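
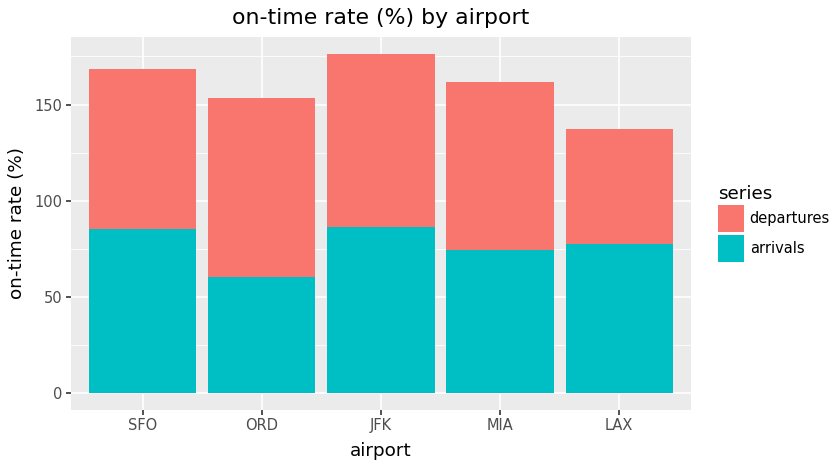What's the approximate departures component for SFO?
departures top ≈ 160, bottom ≈ 80; segment ≈ 80.

≈ 80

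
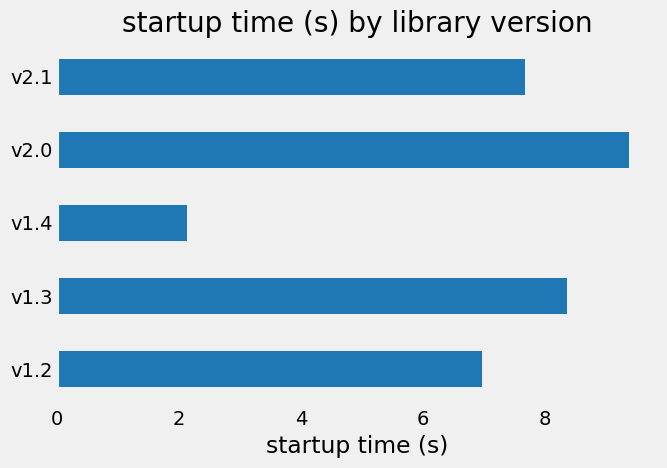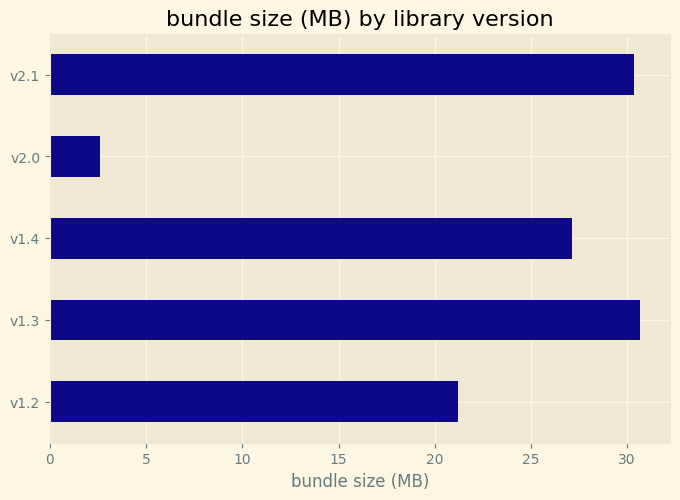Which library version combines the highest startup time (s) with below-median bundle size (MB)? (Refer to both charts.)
Chart 2 median bundle size (MB) ≈ 25; below-median library versions: v1.2, v2.0. Among those, v2.0 has the highest startup time (s) (≈ 9).

v2.0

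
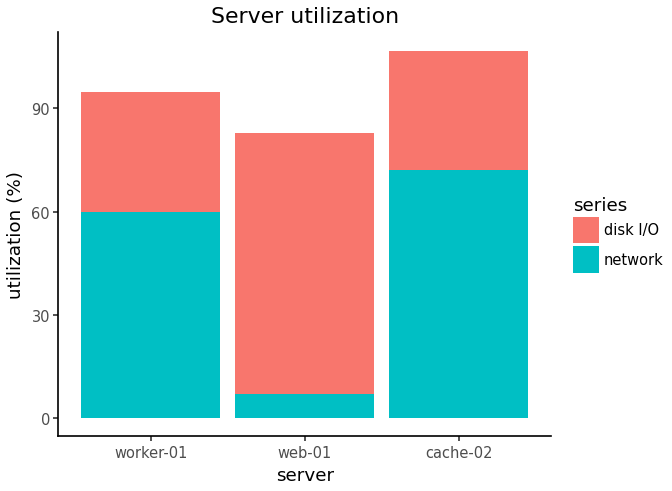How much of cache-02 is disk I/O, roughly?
disk I/O top ≈ 110, bottom ≈ 70; segment ≈ 40.

≈ 40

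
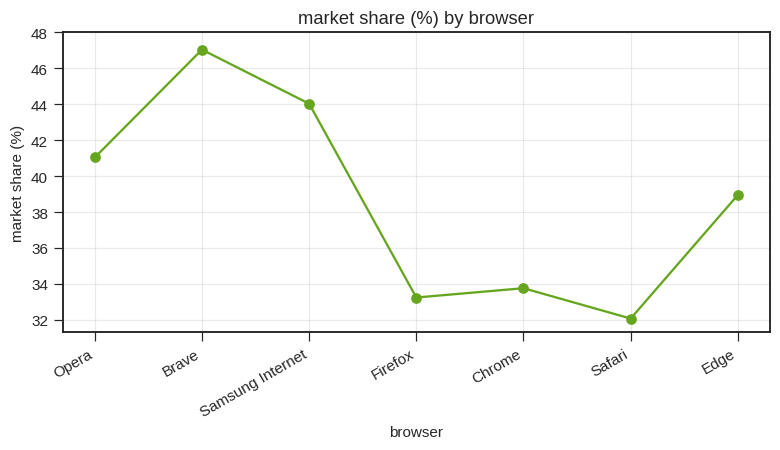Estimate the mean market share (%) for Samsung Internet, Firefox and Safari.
(44 + 34 + 32) / 3 ≈ 37.

≈ 37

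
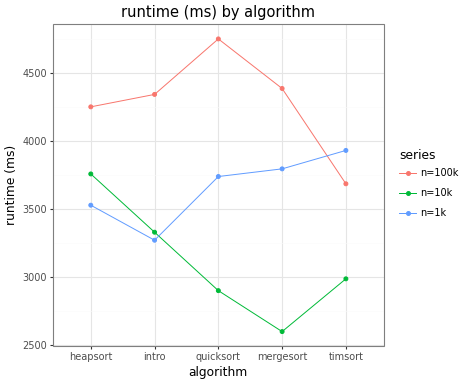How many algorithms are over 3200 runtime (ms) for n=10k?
2

Above 3200: heapsort, intro.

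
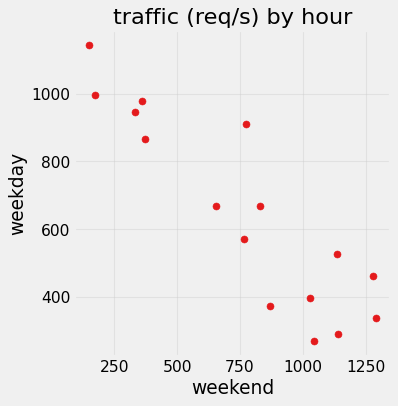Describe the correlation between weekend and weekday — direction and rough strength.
negative, strong

Points are negatively correlated; strong (|r| ≈ 0.9).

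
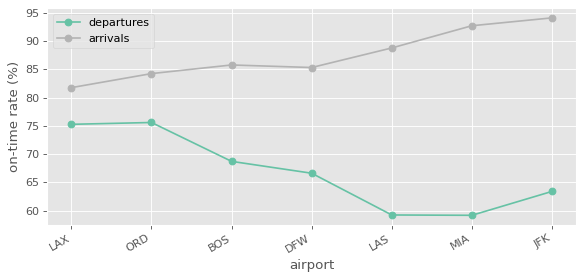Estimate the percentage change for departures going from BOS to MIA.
BOS ≈ 70, MIA ≈ 60; (60 − 70) / 70 ≈ -14.3%.

≈ -14.3%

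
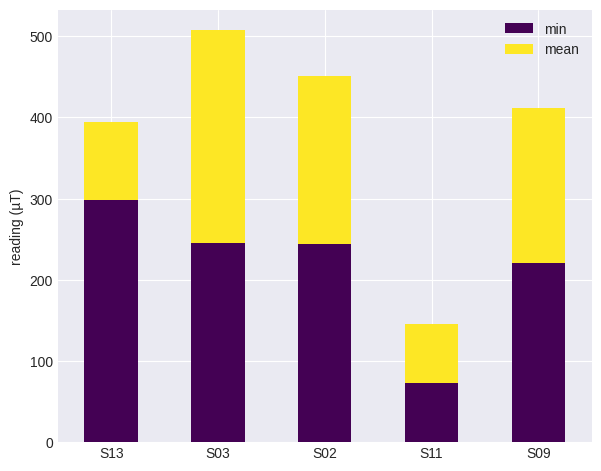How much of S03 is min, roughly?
min top ≈ 250, bottom ≈ 0; segment ≈ 250.

≈ 250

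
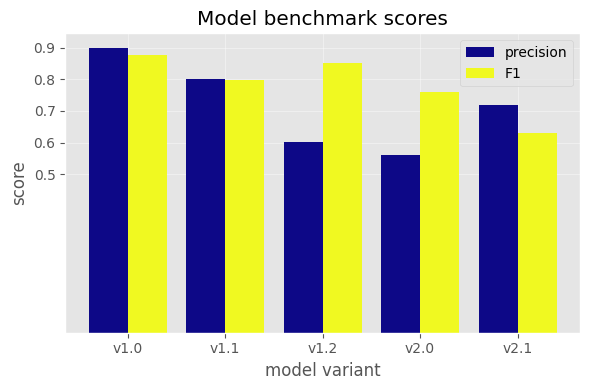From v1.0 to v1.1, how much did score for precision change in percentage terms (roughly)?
≈ -11.1%

v1.0 ≈ 0.9, v1.1 ≈ 0.8; (0.8 − 0.9) / 0.9 ≈ -11.1%.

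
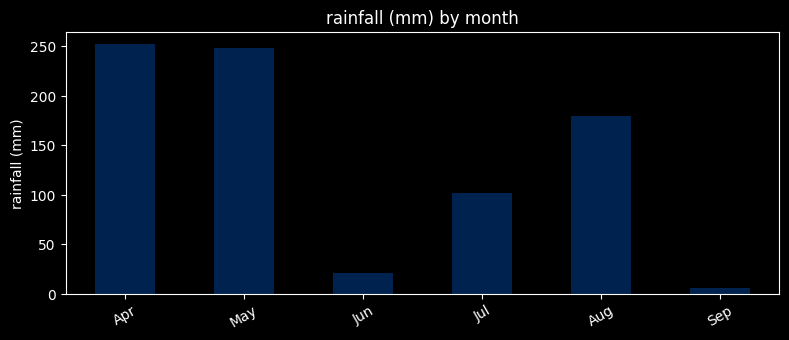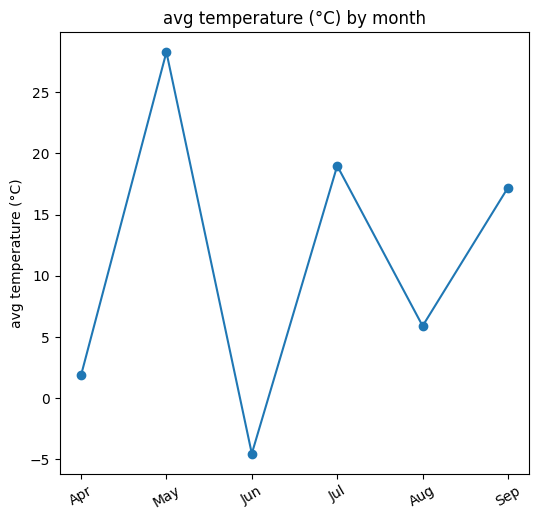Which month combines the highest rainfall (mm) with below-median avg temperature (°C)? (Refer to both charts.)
Chart 2 median avg temperature (°C) ≈ 10; below-median months: Apr, Jun, Aug. Among those, Apr has the highest rainfall (mm) (≈ 250).

Apr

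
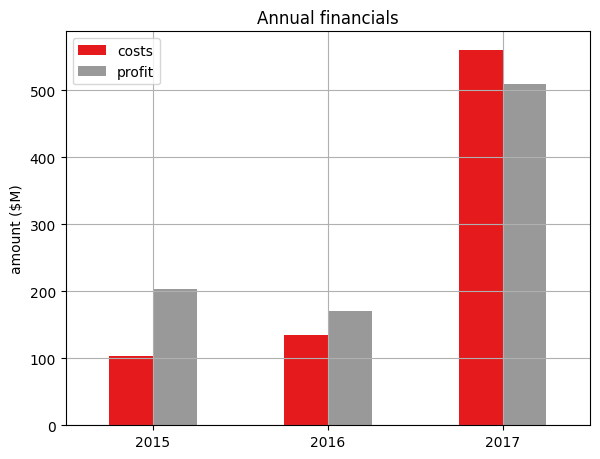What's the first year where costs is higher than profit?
2017

2016: costs ≈ 150 vs profit ≈ 150 (not yet); 2017: costs ≈ 550 vs profit ≈ 500 (first crossover).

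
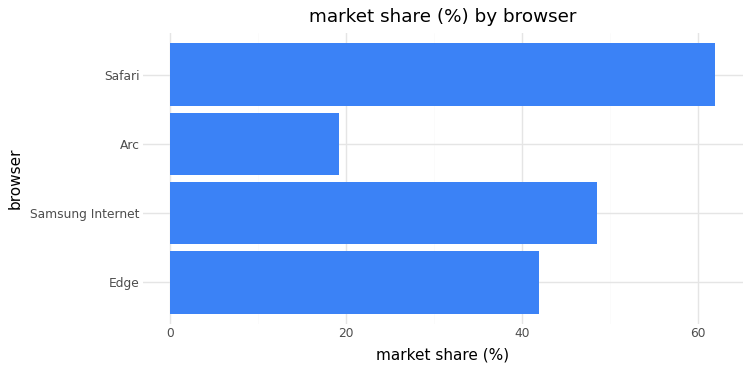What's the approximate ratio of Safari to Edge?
≈ 1.5×

Safari ≈ 60, Edge ≈ 40; 60/40 ≈ 1.5.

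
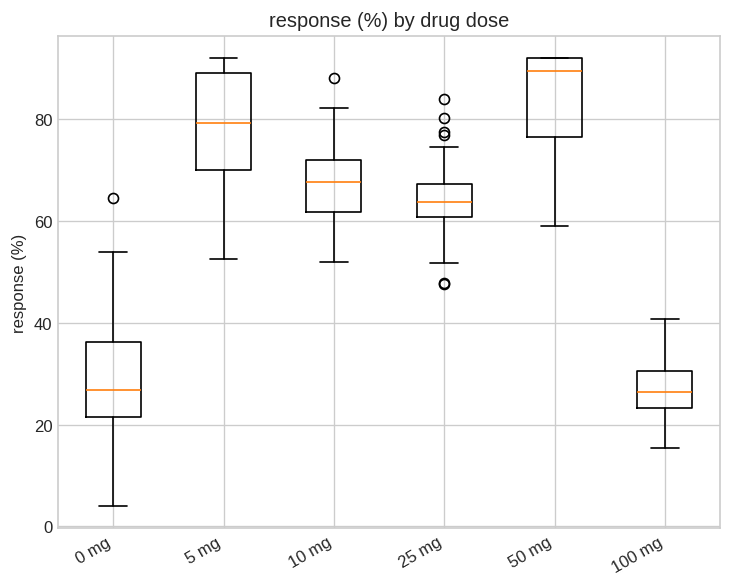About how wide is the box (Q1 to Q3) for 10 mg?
Q3 ≈ 70, Q1 ≈ 60; IQR ≈ 10.

≈ 10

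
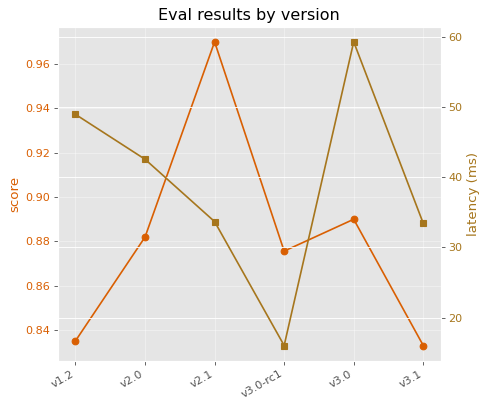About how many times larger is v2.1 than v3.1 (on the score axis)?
≈ 1.14×

v2.1 ≈ 0.96, v3.1 ≈ 0.84; 0.96/0.84 ≈ 1.14.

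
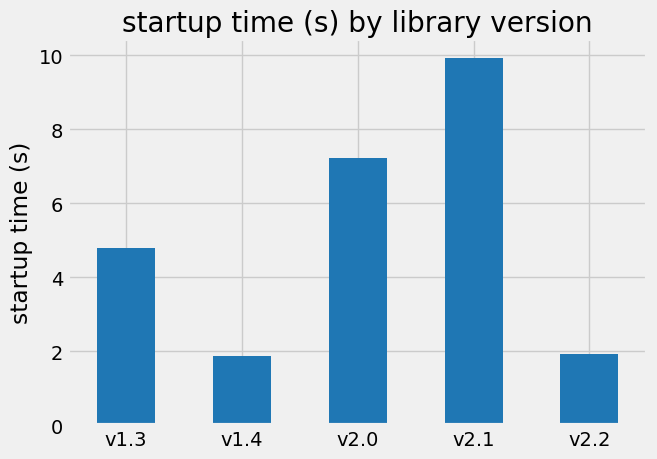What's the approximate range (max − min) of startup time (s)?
≈ 8

Max v2.1 ≈ 10, min v1.4 ≈ 2; range ≈ 8.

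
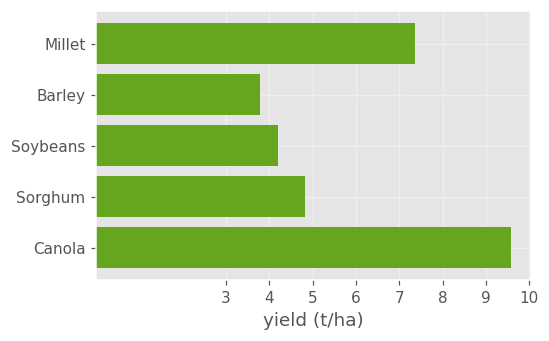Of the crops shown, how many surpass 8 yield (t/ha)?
Above 8: Canola.

1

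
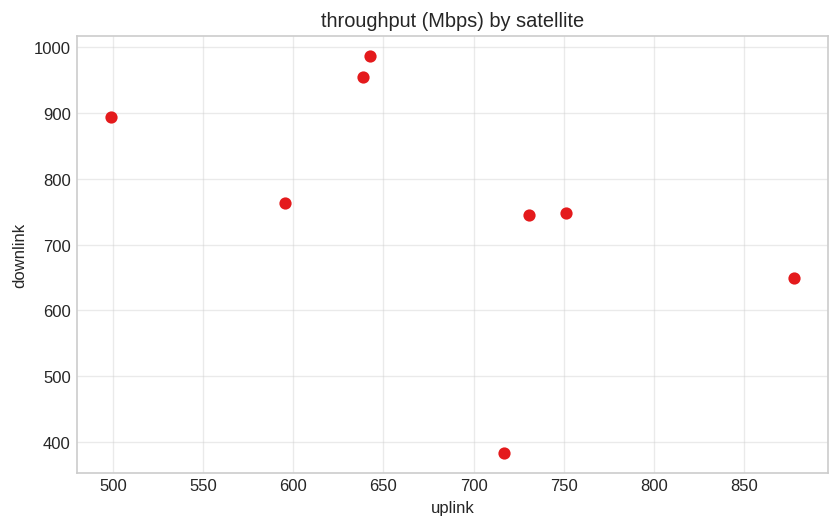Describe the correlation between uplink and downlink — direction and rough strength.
Points are negatively correlated; moderate (|r| ≈ 0.5).

negative, moderate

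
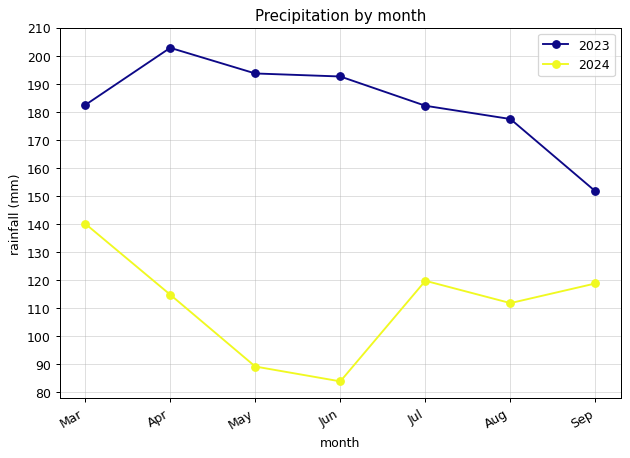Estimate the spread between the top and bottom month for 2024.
Max Mar ≈ 140, min Jun ≈ 80; range ≈ 60.

≈ 60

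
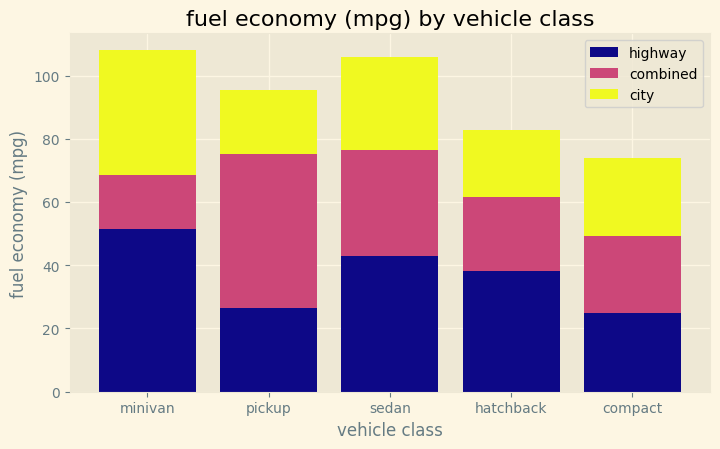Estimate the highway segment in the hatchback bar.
≈ 40

highway top ≈ 40, bottom ≈ 0; segment ≈ 40.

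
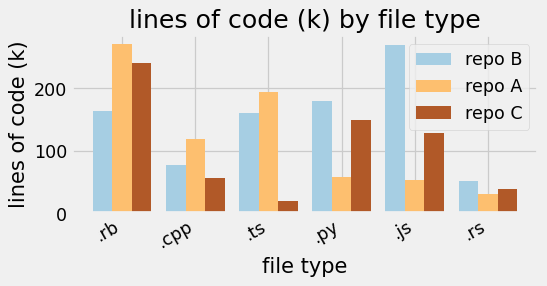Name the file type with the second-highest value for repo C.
Top 3 for repo C: .rb ≈ 250, .py ≈ 150, .js ≈ 125.

.py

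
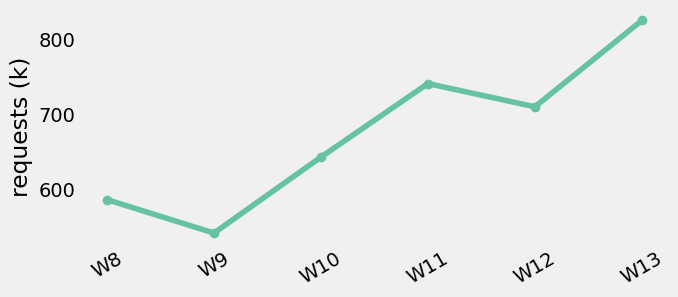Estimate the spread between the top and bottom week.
Max W13 ≈ 825, min W9 ≈ 550; range ≈ 275.

≈ 275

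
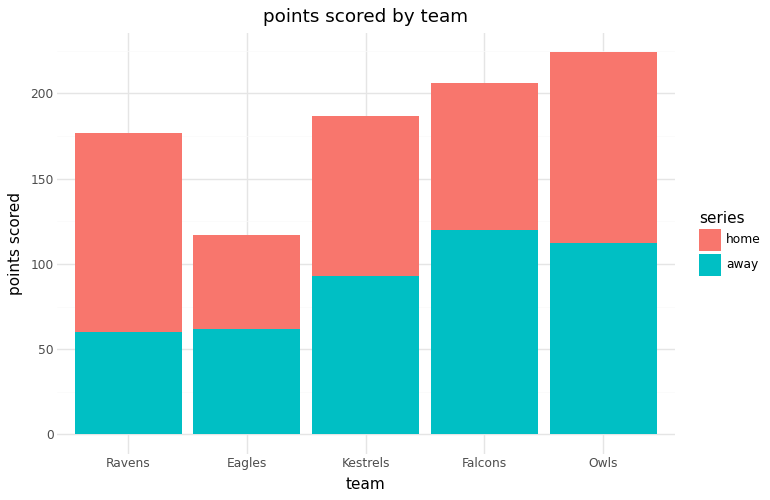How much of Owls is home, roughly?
≈ 100

home top ≈ 220, bottom ≈ 120; segment ≈ 100.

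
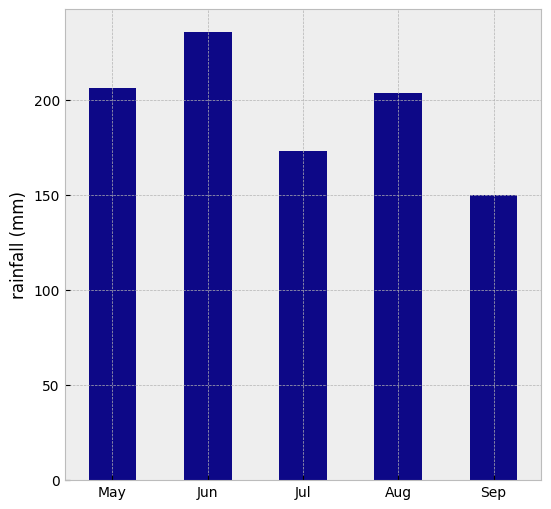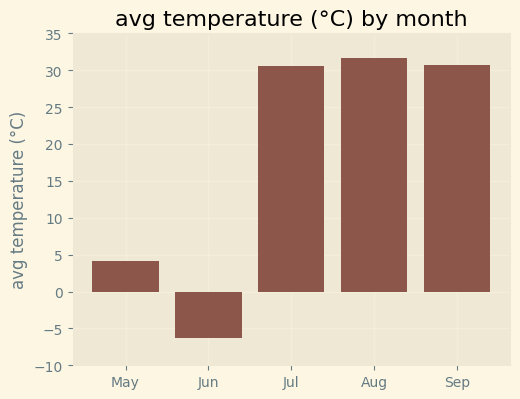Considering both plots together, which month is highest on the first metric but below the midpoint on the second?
Jun

Chart 2 median avg temperature (°C) ≈ 30; below-median months: May, Jun. Among those, Jun has the highest rainfall (mm) (≈ 225).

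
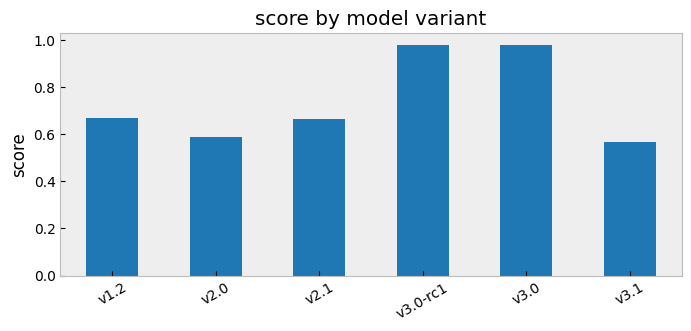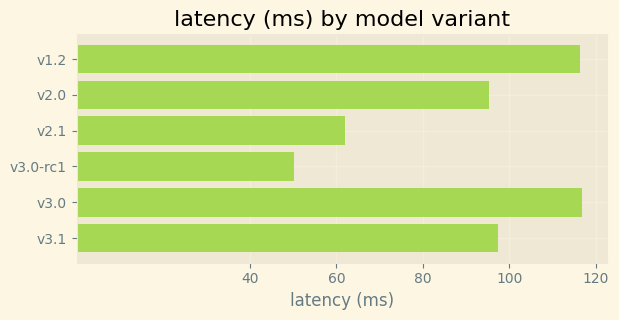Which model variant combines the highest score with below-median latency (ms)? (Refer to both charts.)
Chart 2 median latency (ms) ≈ 100; below-median model variants: v2.0, v2.1, v3.0-rc1. Among those, v3.0-rc1 has the highest score (≈ 1).

v3.0-rc1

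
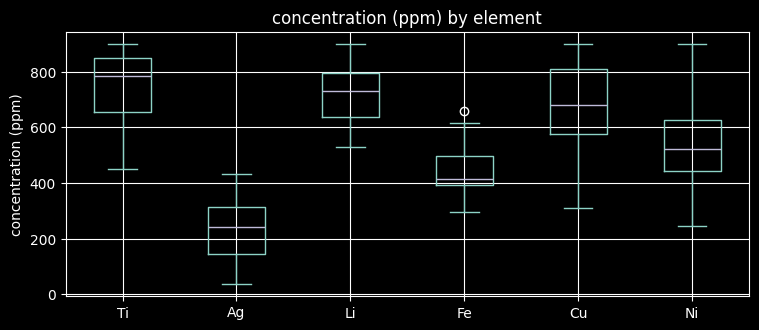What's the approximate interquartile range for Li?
Q3 ≈ 800, Q1 ≈ 650; IQR ≈ 150.

≈ 150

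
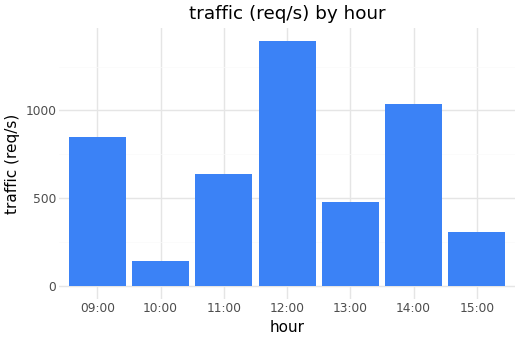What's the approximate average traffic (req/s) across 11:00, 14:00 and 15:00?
≈ 667

(600 + 1000 + 400) / 3 ≈ 667.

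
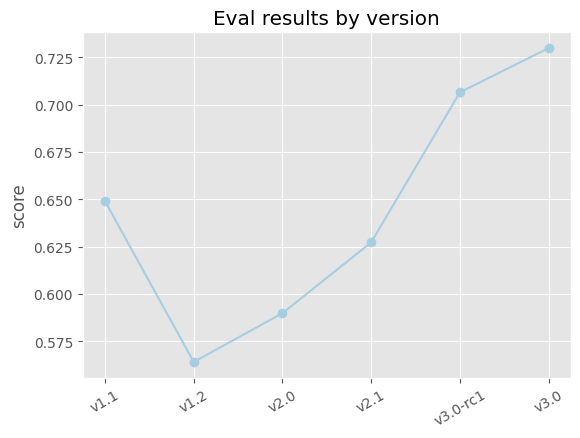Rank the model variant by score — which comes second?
v3.0-rc1

Top 3: v3.0 ≈ 0.72, v3.0-rc1 ≈ 0.70, v1.1 ≈ 0.64.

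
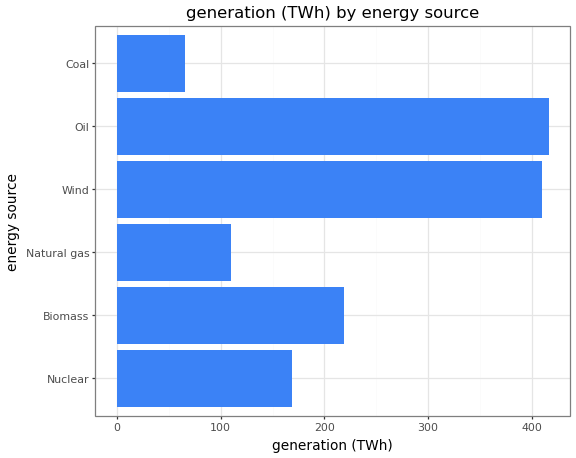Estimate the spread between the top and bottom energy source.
≈ 350

Max Oil ≈ 400, min Coal ≈ 50; range ≈ 350.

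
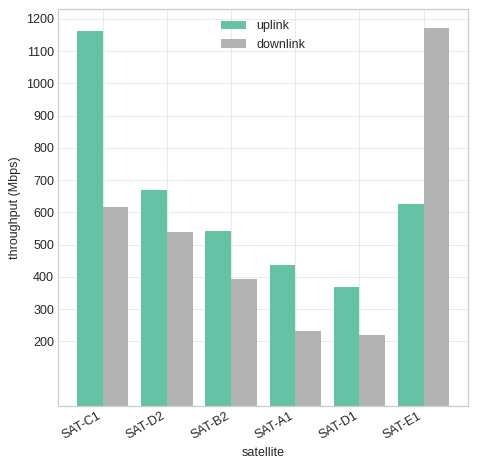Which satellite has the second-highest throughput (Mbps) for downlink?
SAT-C1

Top 3 for downlink: SAT-E1 ≈ 1200, SAT-C1 ≈ 600, SAT-D2 ≈ 500.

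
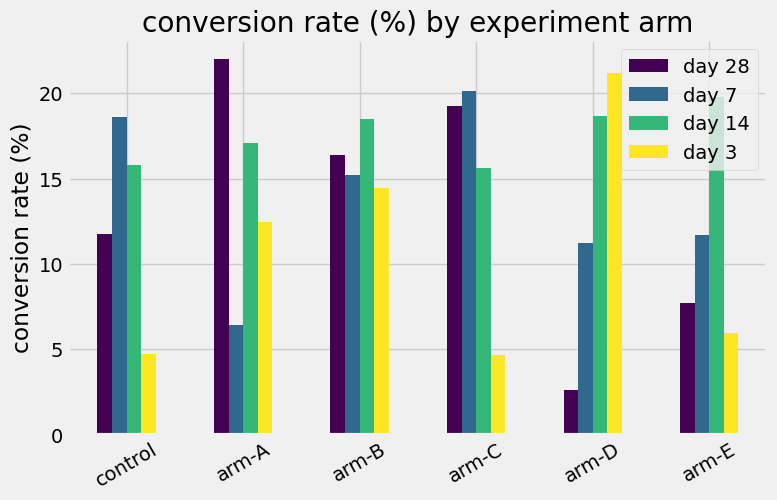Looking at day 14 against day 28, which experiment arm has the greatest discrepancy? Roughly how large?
arm-D, ≈ 16 %

arm-D: day 14 ≈ 18, day 28 ≈ 2 → gap ≈ 16. Next-largest (arm-E) is only ≈ 12.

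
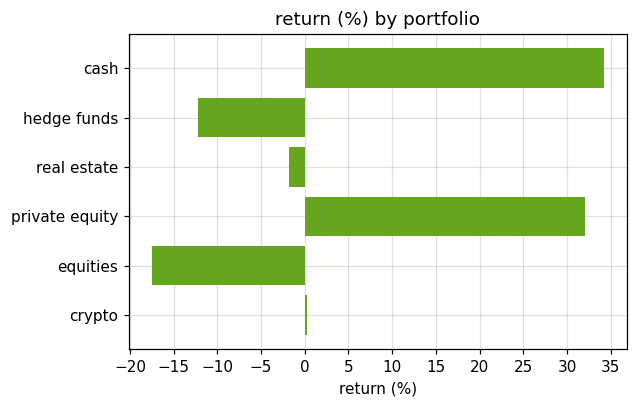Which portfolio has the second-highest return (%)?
private equity

Top 3: cash ≈ 35, private equity ≈ 30, crypto ≈ 0.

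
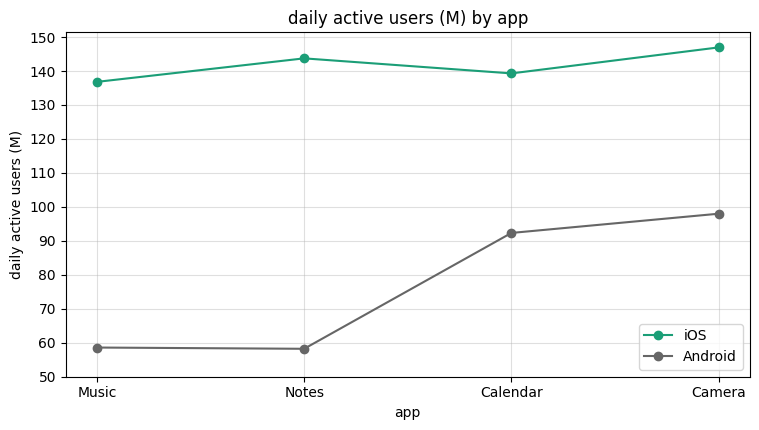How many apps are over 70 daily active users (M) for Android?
2

Above 70: Calendar, Camera.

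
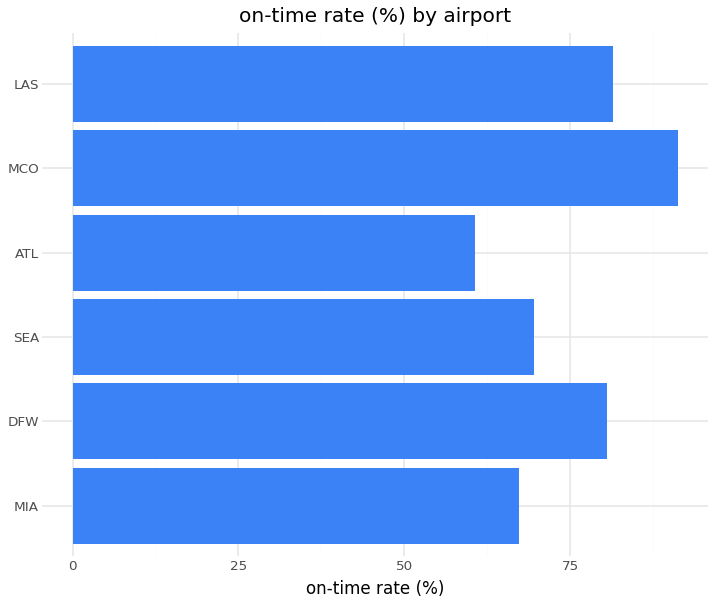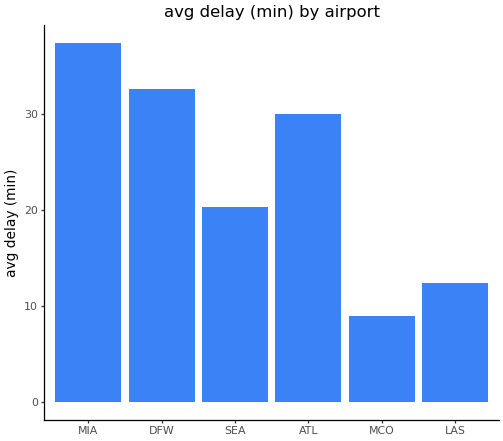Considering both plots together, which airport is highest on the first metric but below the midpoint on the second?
MCO

Chart 2 median avg delay (min) ≈ 25; below-median airports: SEA, MCO, LAS. Among those, MCO has the highest on-time rate (%) (≈ 90).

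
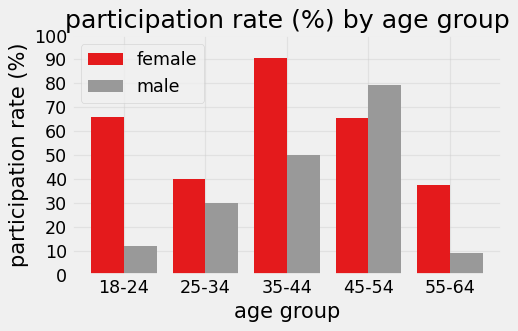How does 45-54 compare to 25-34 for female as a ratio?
≈ 1.75×

45-54 ≈ 70, 25-34 ≈ 40; 70/40 ≈ 1.75.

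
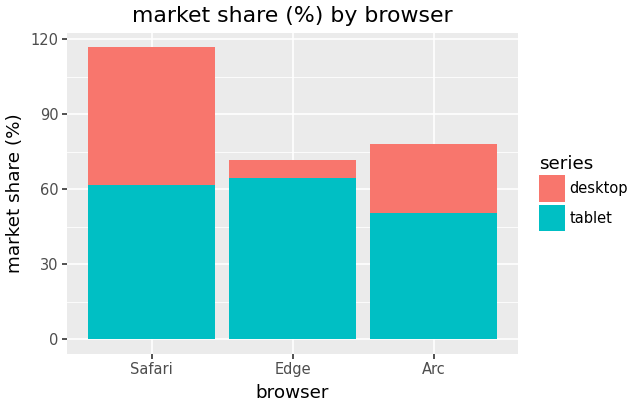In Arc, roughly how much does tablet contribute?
≈ 50

tablet top ≈ 50, bottom ≈ 0; segment ≈ 50.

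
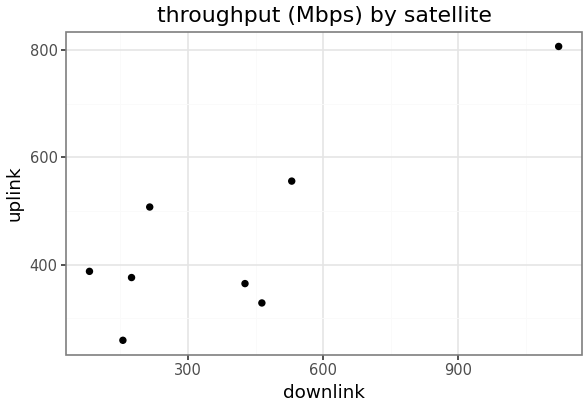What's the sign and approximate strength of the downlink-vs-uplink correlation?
positive, strong

Points are positively correlated; strong (|r| ≈ 0.8).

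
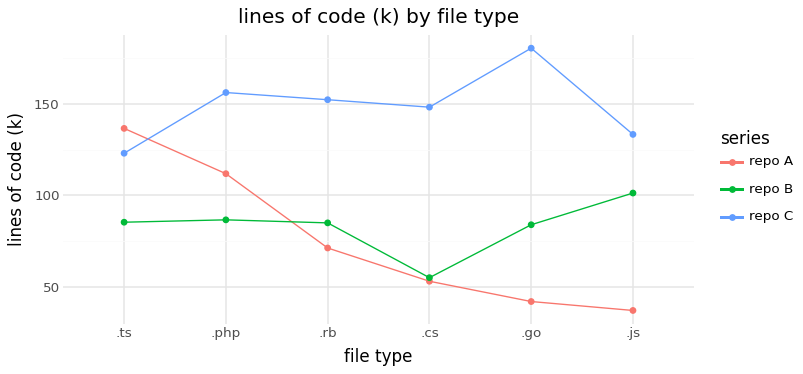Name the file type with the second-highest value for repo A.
.php

Top 3 for repo A: .ts ≈ 140, .php ≈ 120, .rb ≈ 80.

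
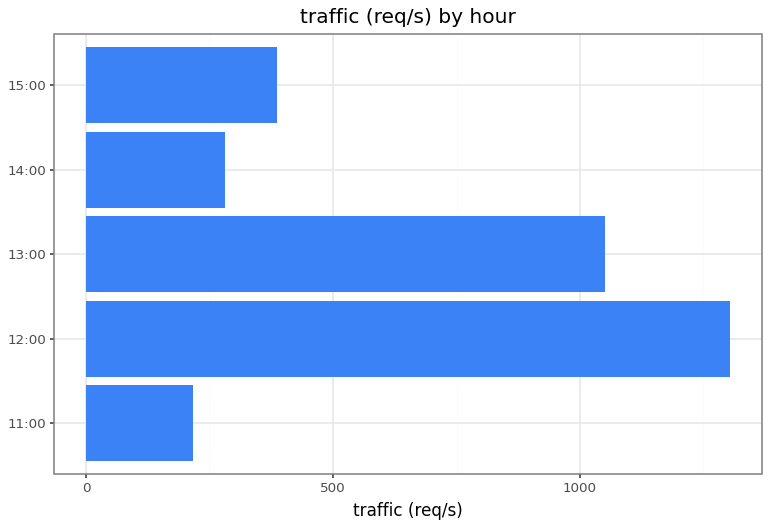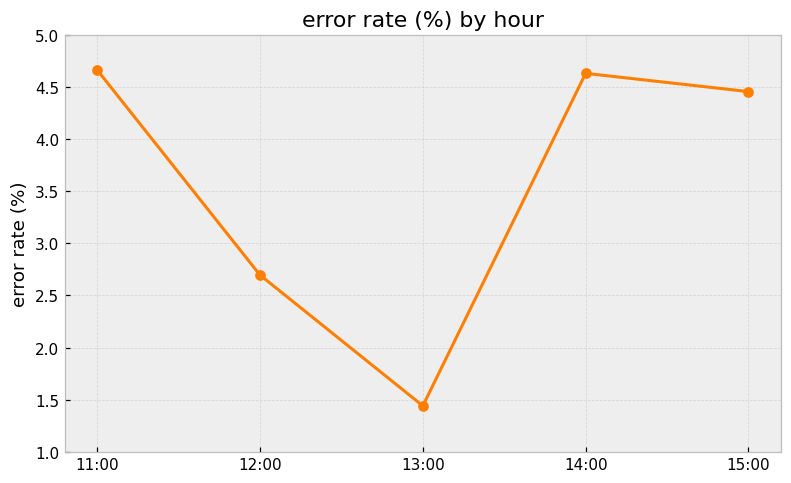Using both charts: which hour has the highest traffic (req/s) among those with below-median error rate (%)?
12:00

Chart 2 median error rate (%) ≈ 4.5; below-median hours: 12:00, 13:00. Among those, 12:00 has the highest traffic (req/s) (≈ 1400).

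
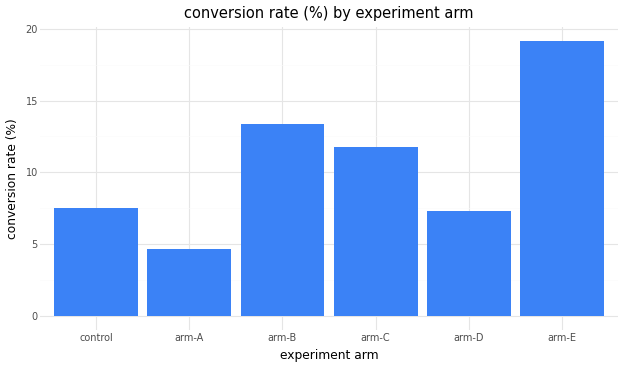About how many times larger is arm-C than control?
≈ 1.5×

arm-C ≈ 12, control ≈ 8; 12/8 ≈ 1.5.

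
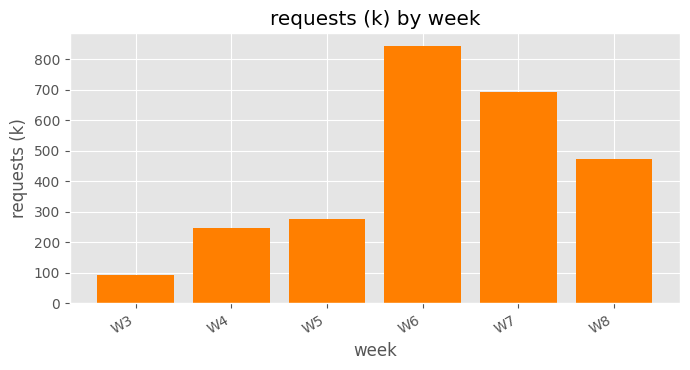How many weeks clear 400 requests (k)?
3

Above 400: W6, W7, W8.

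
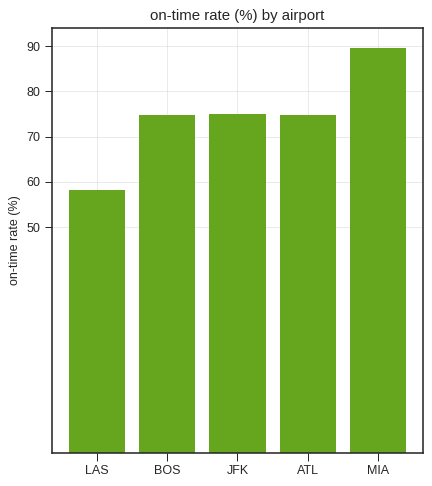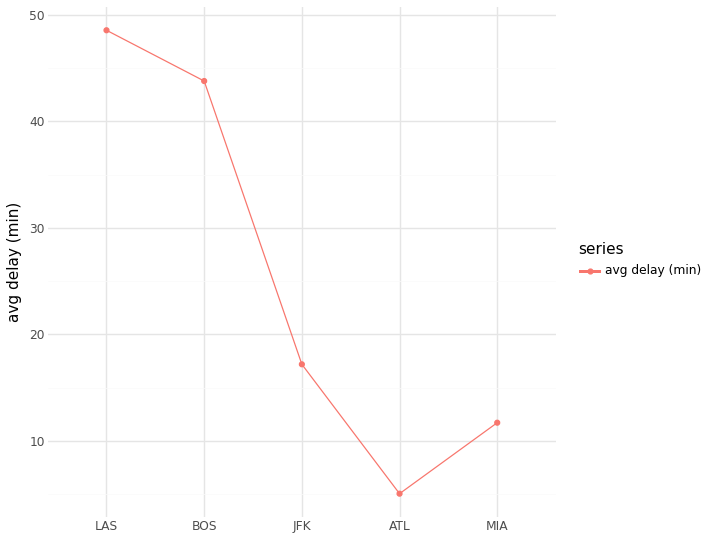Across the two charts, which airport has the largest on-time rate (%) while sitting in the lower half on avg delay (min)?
MIA

Chart 2 median avg delay (min) ≈ 15; below-median airports: ATL, MIA. Among those, MIA has the highest on-time rate (%) (≈ 90).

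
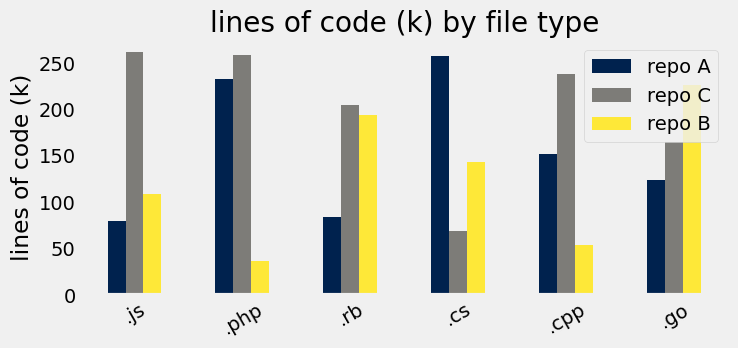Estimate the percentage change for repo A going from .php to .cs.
.php ≈ 225, .cs ≈ 250; (250 − 225) / 225 ≈ +11.1%.

≈ +11.1%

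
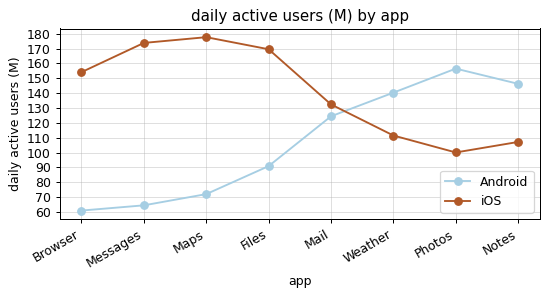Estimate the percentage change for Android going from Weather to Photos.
≈ +14.3%

Weather ≈ 140, Photos ≈ 160; (160 − 140) / 140 ≈ +14.3%.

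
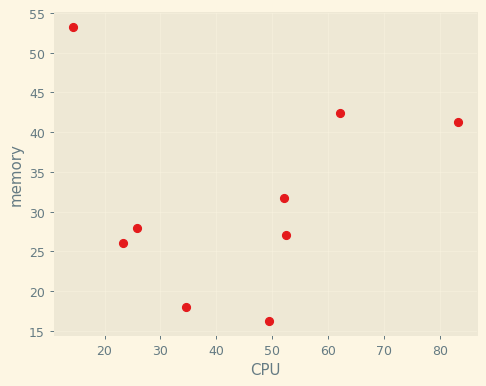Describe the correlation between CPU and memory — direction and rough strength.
Points are roughly uncorrelated; weak (|r| ≈ 0.1).

no clear correlation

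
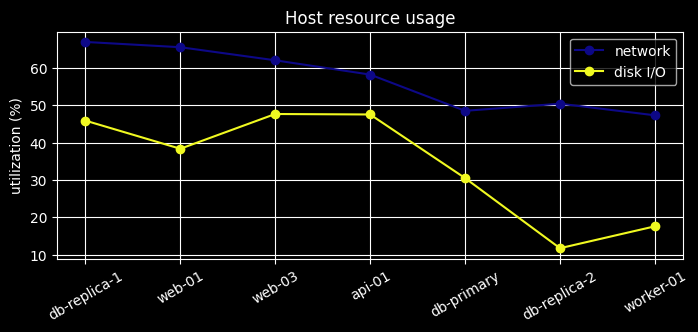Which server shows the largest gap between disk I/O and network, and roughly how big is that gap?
db-replica-2, ≈ 40 %

db-replica-2: disk I/O ≈ 10, network ≈ 50 → gap ≈ 40. Next-largest (worker-01) is only ≈ 25.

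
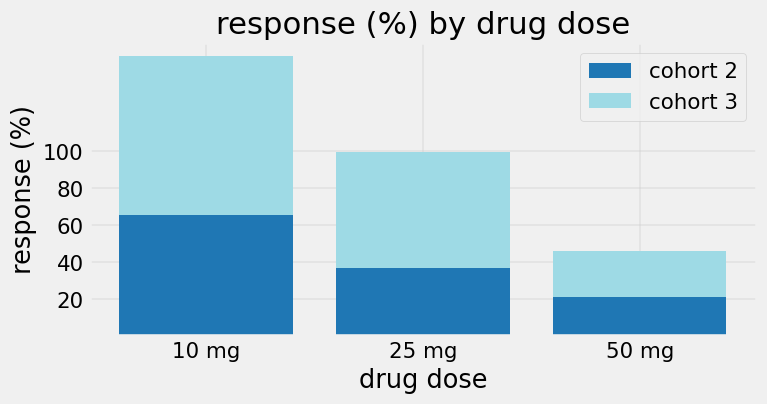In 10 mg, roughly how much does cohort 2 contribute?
cohort 2 top ≈ 60, bottom ≈ 0; segment ≈ 60.

≈ 60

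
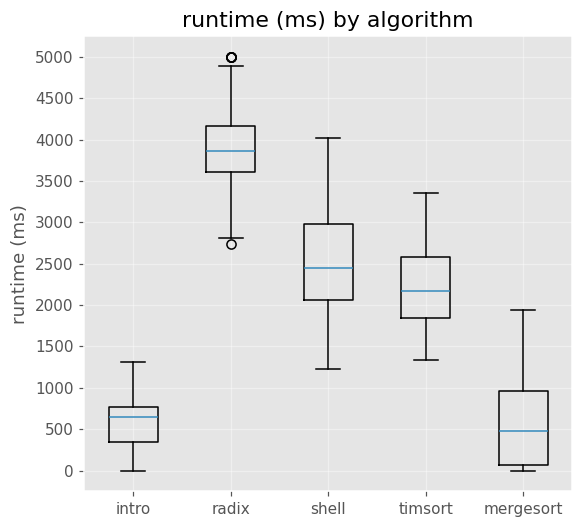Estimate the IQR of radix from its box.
Q3 ≈ 4000, Q1 ≈ 3500; IQR ≈ 500.

≈ 500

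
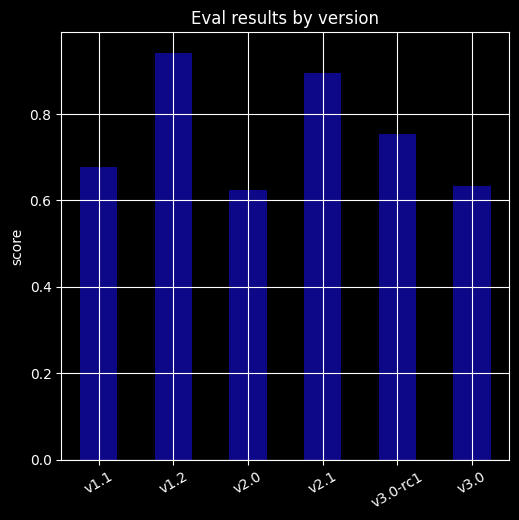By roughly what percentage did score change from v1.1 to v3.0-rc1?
≈ +14.3%

v1.1 ≈ 0.7, v3.0-rc1 ≈ 0.8; (0.8 − 0.7) / 0.7 ≈ +14.3%.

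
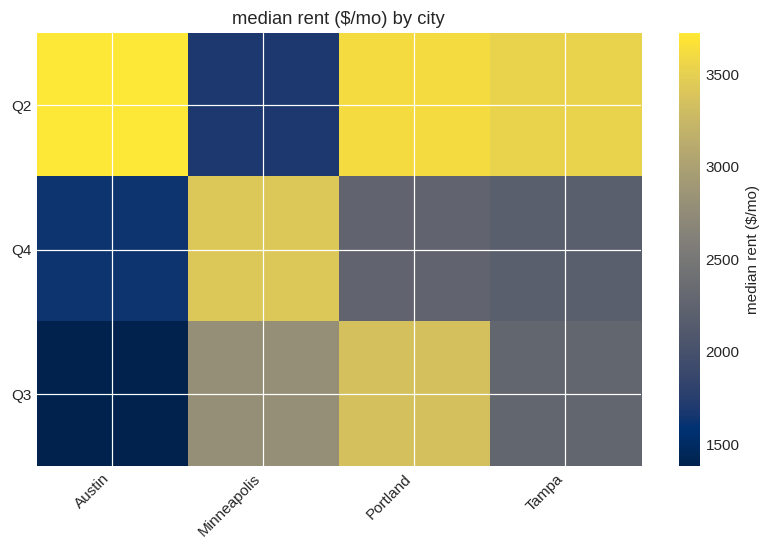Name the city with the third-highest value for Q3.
Tampa

Top 4 for Q3: Portland ≈ 3400, Minneapolis ≈ 2800, Tampa ≈ 2200, Austin ≈ 1400.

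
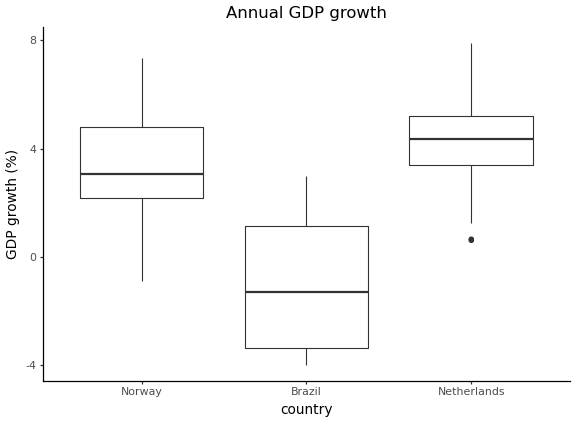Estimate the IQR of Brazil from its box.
Q3 ≈ 1.0, Q1 ≈ -3.5; IQR ≈ 4.5.

≈ 4.5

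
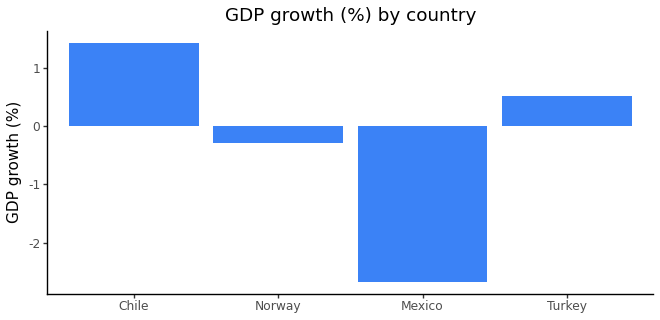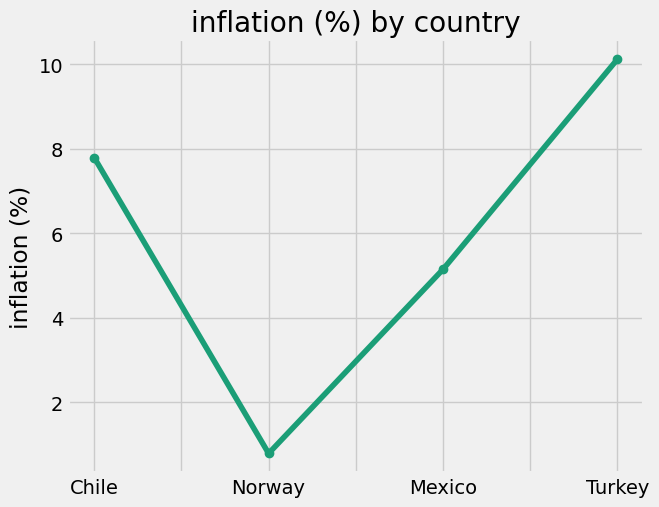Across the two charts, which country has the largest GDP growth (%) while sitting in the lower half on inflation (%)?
Chart 2 median inflation (%) ≈ 6; below-median countries: Norway, Mexico. Among those, Norway has the highest GDP growth (%) (≈ -0.2).

Norway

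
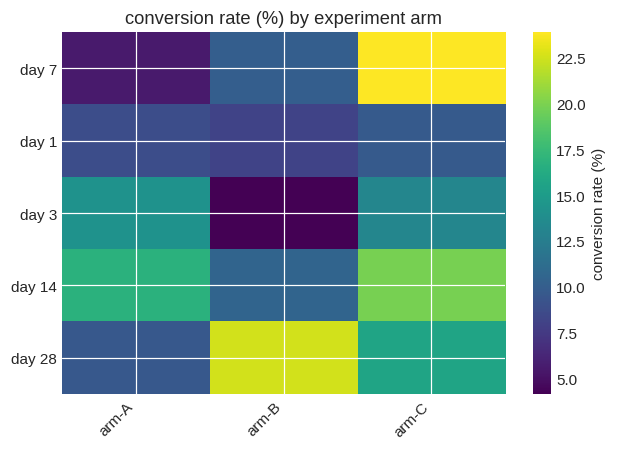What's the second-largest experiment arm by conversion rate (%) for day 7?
arm-B

Top 3 for day 7: arm-C ≈ 24, arm-B ≈ 10, arm-A ≈ 6.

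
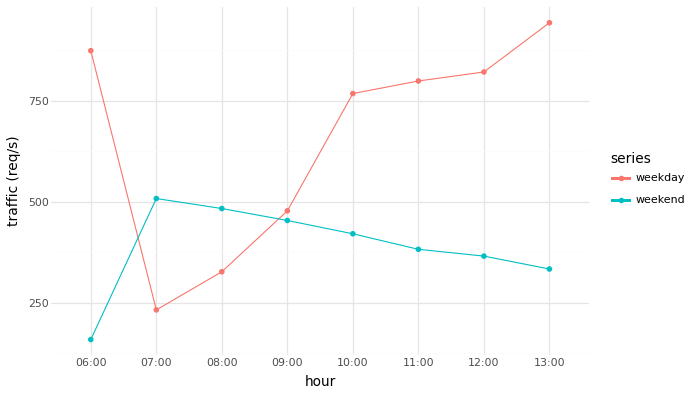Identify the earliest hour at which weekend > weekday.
07:00

06:00: weekend ≈ 200 vs weekday ≈ 900 (not yet); 07:00: weekend ≈ 500 vs weekday ≈ 200 (first crossover).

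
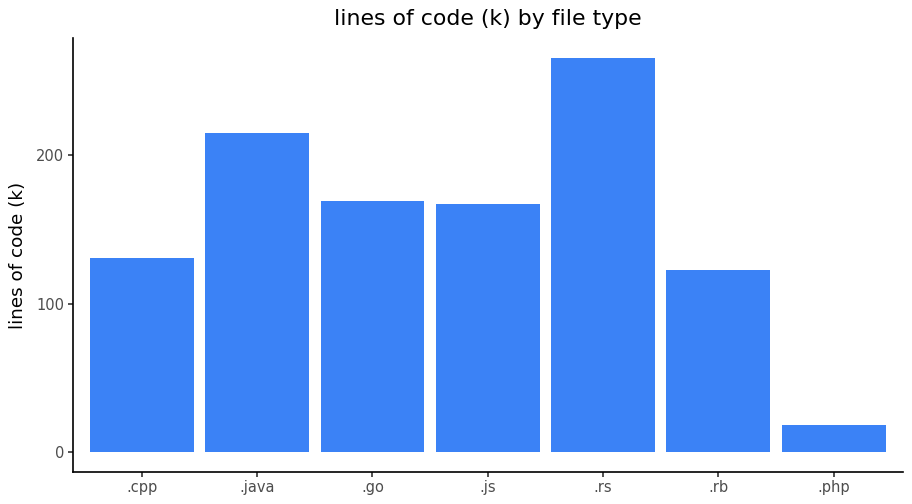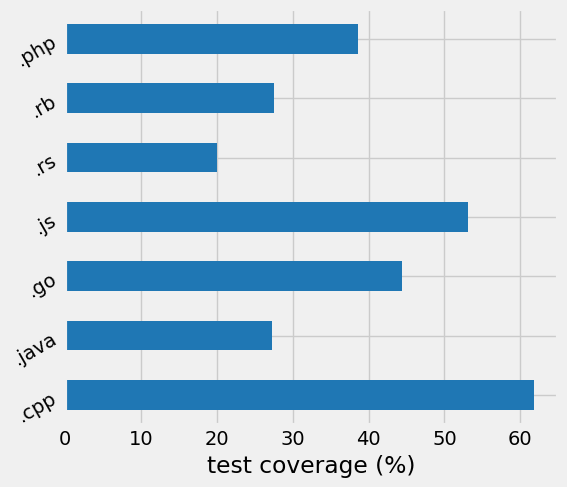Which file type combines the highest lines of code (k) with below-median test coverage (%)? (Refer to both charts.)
.rs

Chart 2 median test coverage (%) ≈ 40; below-median file types: .java, .rs, .rb. Among those, .rs has the highest lines of code (k) (≈ 275).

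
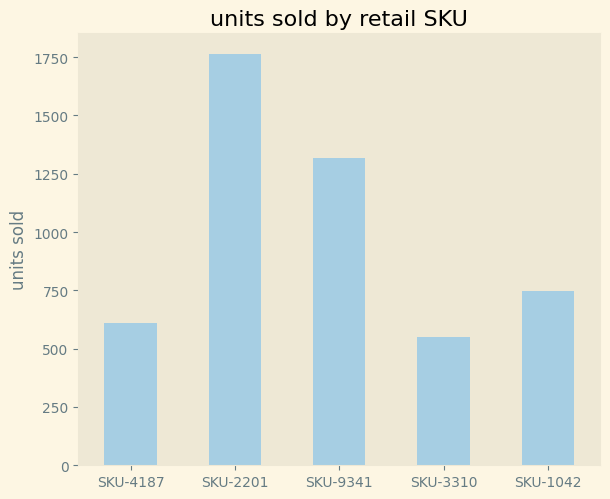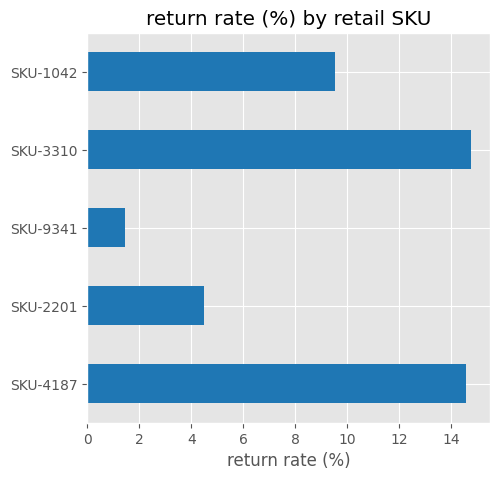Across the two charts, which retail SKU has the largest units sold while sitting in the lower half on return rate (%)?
SKU-2201

Chart 2 median return rate (%) ≈ 10; below-median retail SKUs: SKU-2201, SKU-9341. Among those, SKU-2201 has the highest units sold (≈ 1800).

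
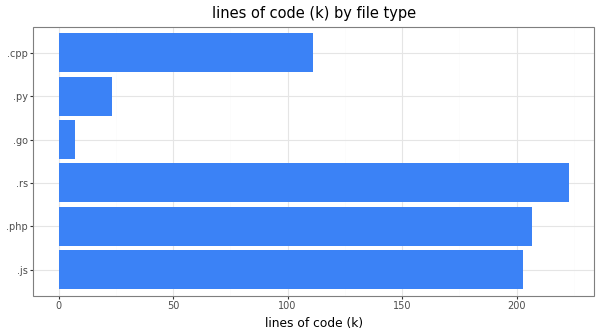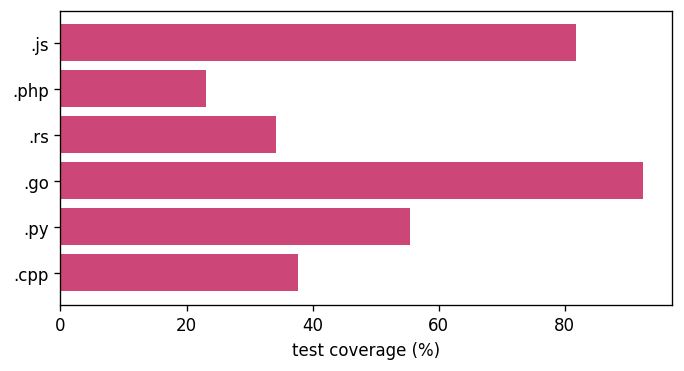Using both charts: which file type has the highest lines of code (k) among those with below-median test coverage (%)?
Chart 2 median test coverage (%) ≈ 50; below-median file types: .php, .rs, .cpp. Among those, .rs has the highest lines of code (k) (≈ 225).

.rs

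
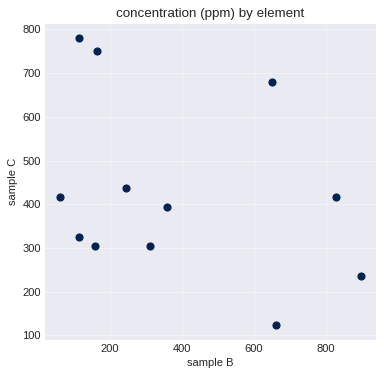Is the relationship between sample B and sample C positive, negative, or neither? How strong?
Points are negatively correlated; weak (|r| ≈ 0.3).

negative, weak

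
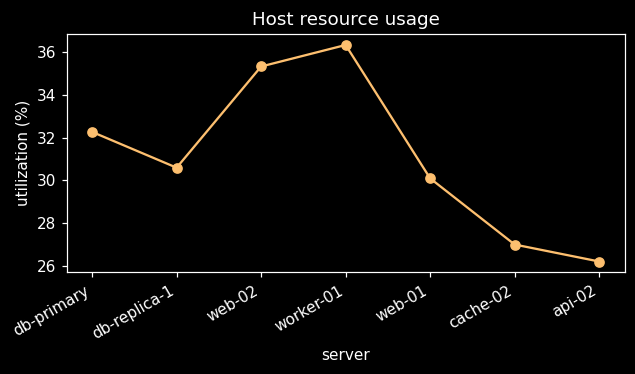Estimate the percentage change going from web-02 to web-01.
≈ -14.3%

web-02 ≈ 35, web-01 ≈ 30; (30 − 35) / 35 ≈ -14.3%.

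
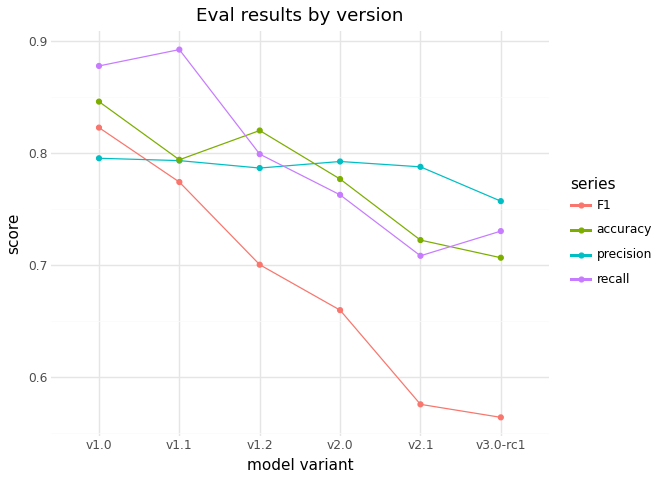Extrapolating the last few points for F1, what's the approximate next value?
≈ 0.5

Last three: 0.65, 0.60, 0.55 → slope ≈ -0.05/step → next ≈ 0.5.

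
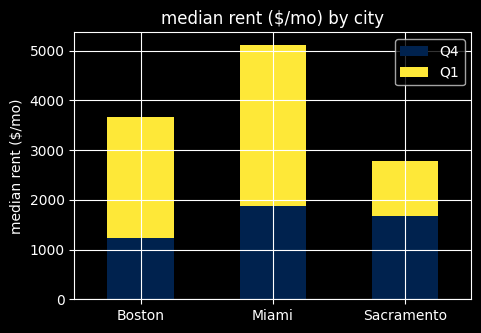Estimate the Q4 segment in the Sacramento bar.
Q4 top ≈ 1500, bottom ≈ 0; segment ≈ 1500.

≈ 1500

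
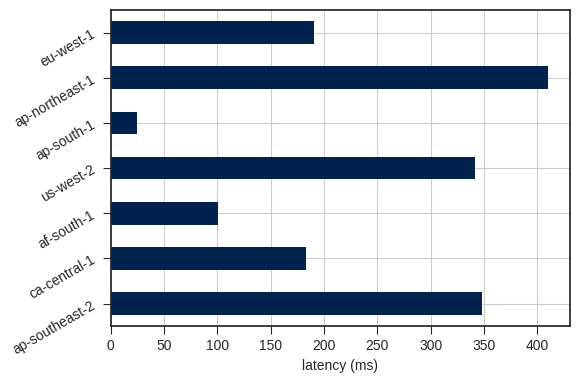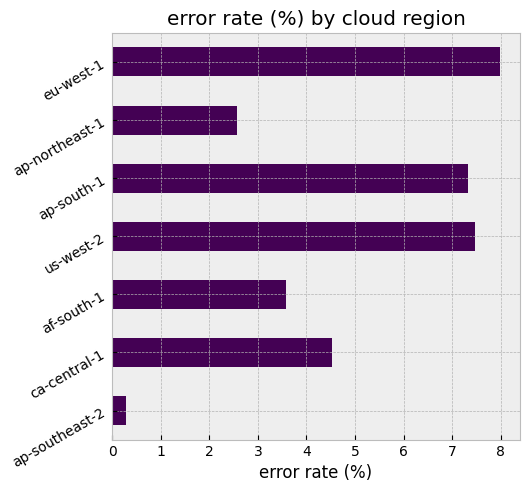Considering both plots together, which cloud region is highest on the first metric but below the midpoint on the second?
ap-northeast-1

Chart 2 median error rate (%) ≈ 5; below-median cloud regions: ap-southeast-2, af-south-1, ap-northeast-1. Among those, ap-northeast-1 has the highest latency (ms) (≈ 400).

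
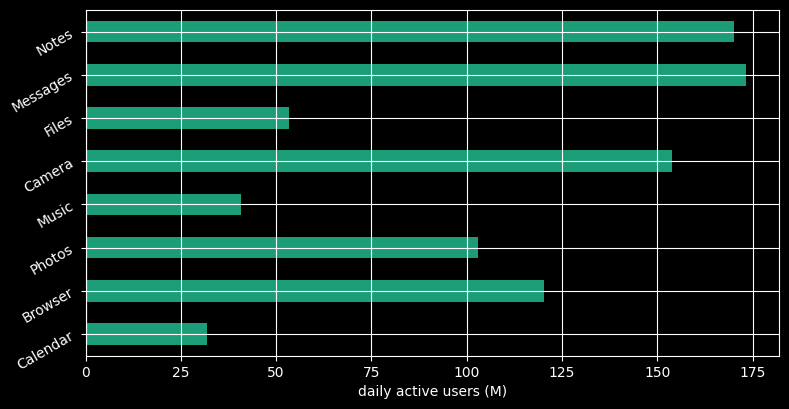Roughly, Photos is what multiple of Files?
≈ 1.67×

Photos ≈ 100, Files ≈ 60; 100/60 ≈ 1.67.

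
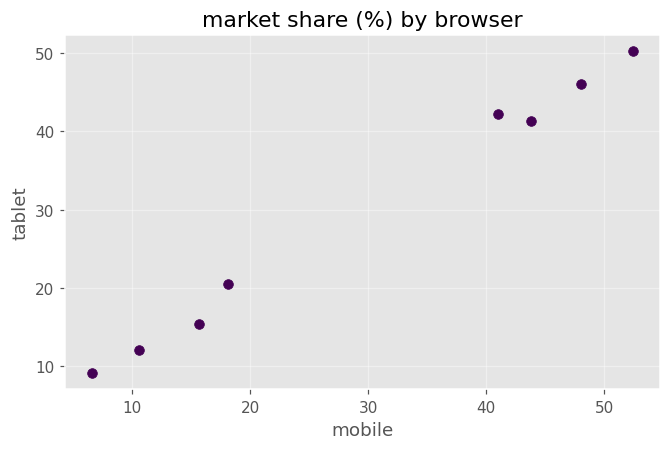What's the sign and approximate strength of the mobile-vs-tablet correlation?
Points are positively correlated; strong (|r| ≈ 1.0).

positive, strong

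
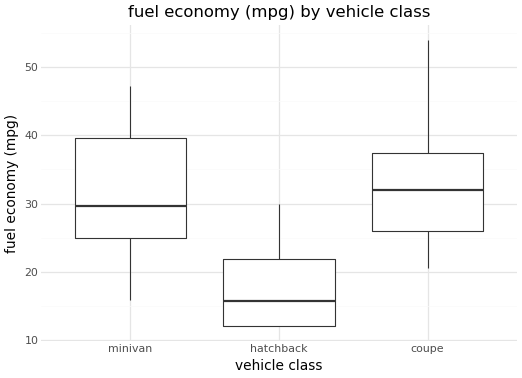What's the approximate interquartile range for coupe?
≈ 12

Q3 ≈ 38, Q1 ≈ 26; IQR ≈ 12.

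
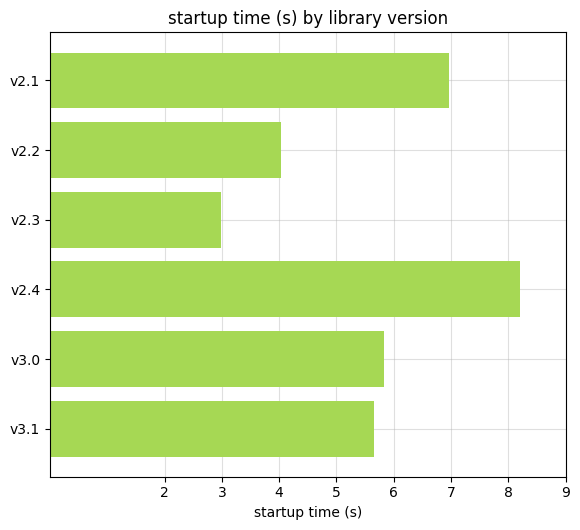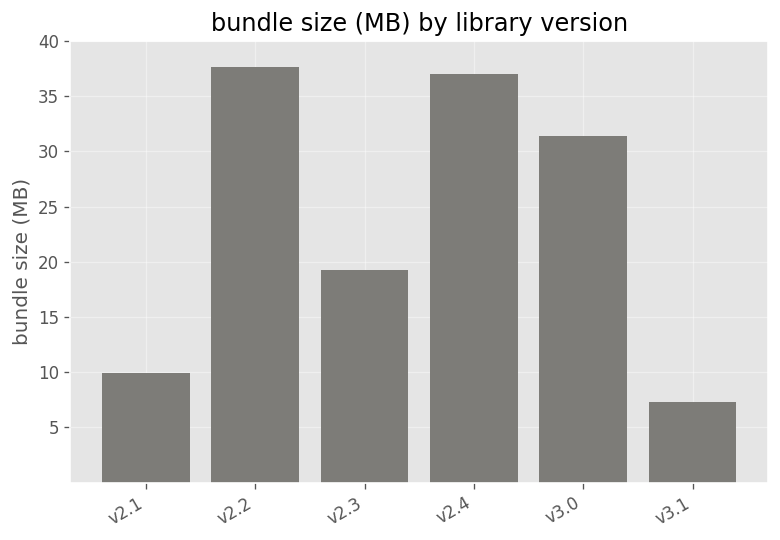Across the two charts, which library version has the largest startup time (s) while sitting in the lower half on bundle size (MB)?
Chart 2 median bundle size (MB) ≈ 25; below-median library versions: v2.1, v2.3, v3.1. Among those, v2.1 has the highest startup time (s) (≈ 7).

v2.1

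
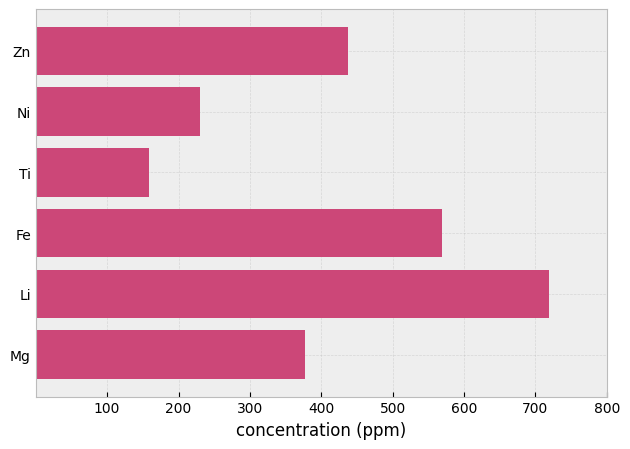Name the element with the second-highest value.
Fe

Top 3: Li ≈ 700, Fe ≈ 600, Zn ≈ 400.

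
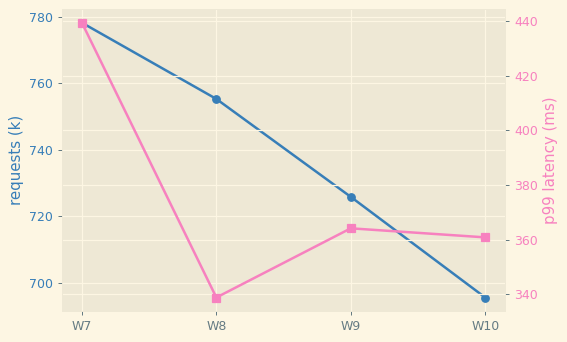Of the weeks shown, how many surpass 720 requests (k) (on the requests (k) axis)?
Above 720: W7, W8, W9.

3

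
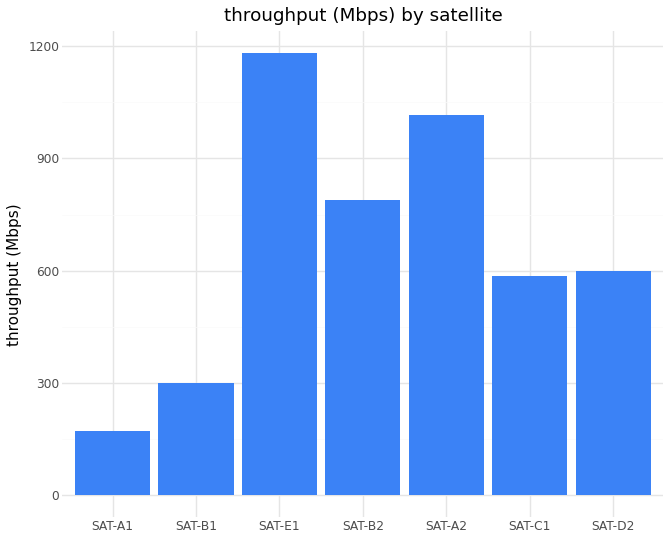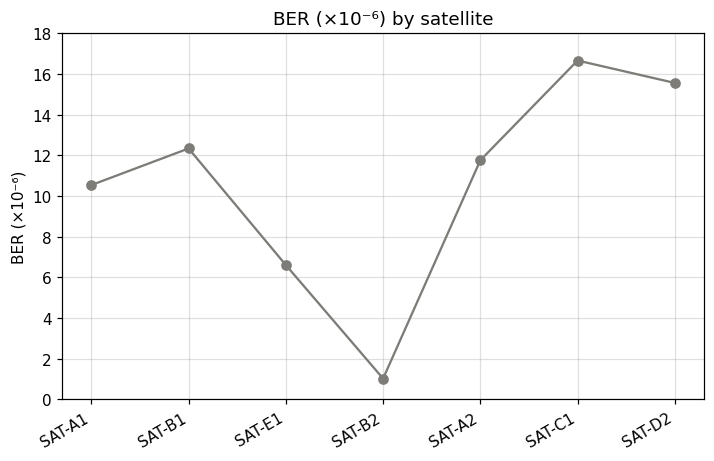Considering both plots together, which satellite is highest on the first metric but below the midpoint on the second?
Chart 2 median BER (×10⁻⁶) ≈ 12; below-median satellites: SAT-A1, SAT-E1, SAT-B2. Among those, SAT-E1 has the highest throughput (Mbps) (≈ 1200).

SAT-E1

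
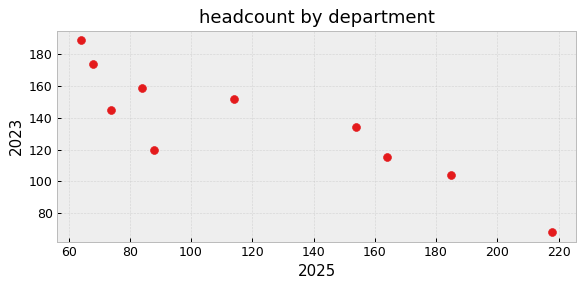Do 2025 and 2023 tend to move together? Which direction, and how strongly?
negative, strong

Points are negatively correlated; strong (|r| ≈ 0.9).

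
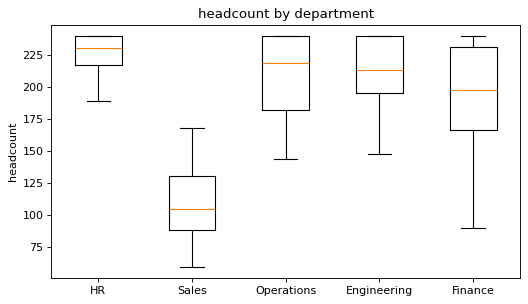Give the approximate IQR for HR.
≈ 20

Q3 ≈ 240, Q1 ≈ 220; IQR ≈ 20.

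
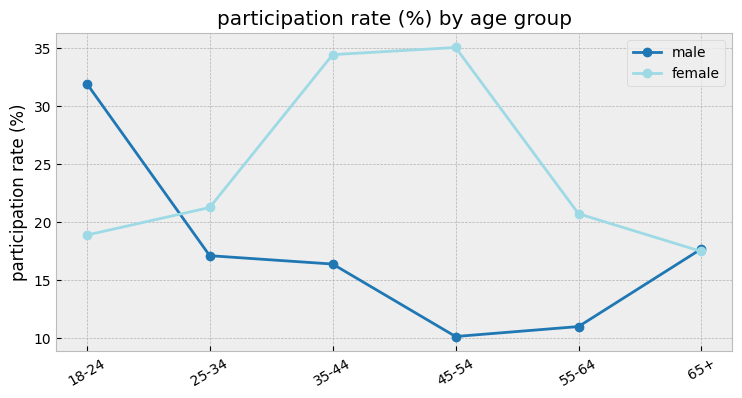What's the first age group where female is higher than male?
25-34

18-24: female ≈ 20 vs male ≈ 30 (not yet); 25-34: female ≈ 20 vs male ≈ 15 (first crossover).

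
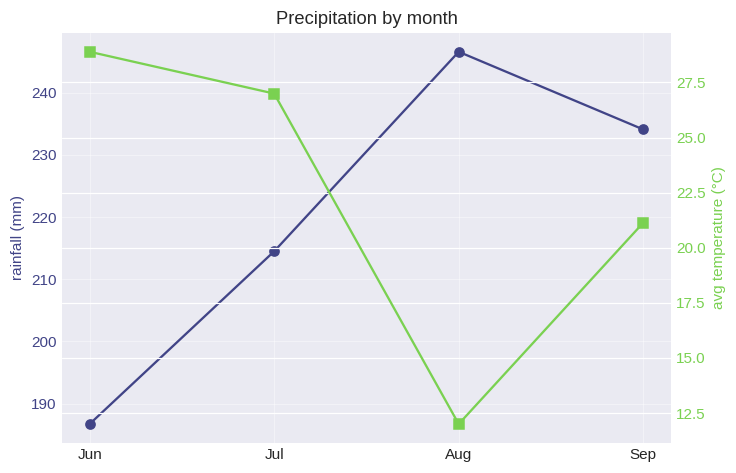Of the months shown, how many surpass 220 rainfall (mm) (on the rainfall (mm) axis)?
2

Above 220: Aug, Sep.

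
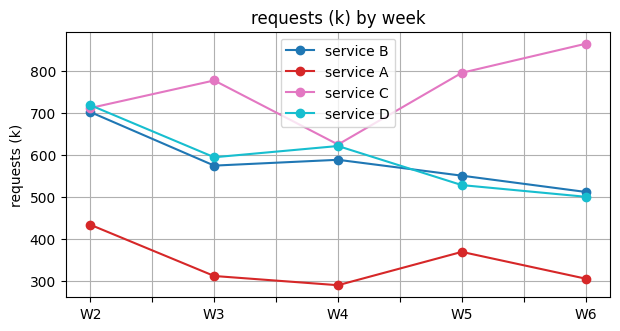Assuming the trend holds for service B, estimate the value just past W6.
Last three: 600, 550, 500 → slope ≈ -50/step → next ≈ 450.

≈ 450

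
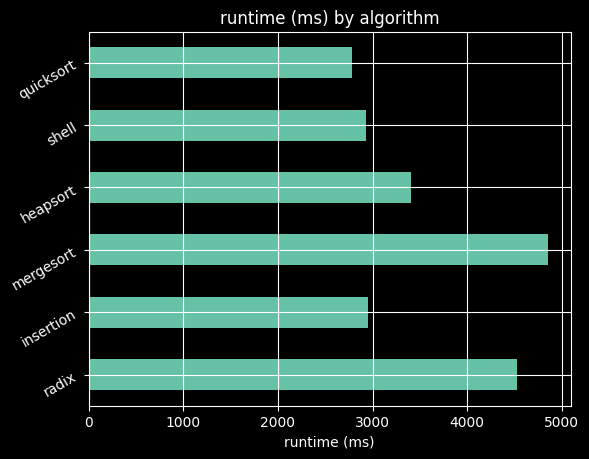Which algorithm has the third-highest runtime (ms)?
Top 4: mergesort ≈ 5000, radix ≈ 4500, heapsort ≈ 3500, insertion ≈ 3000.

heapsort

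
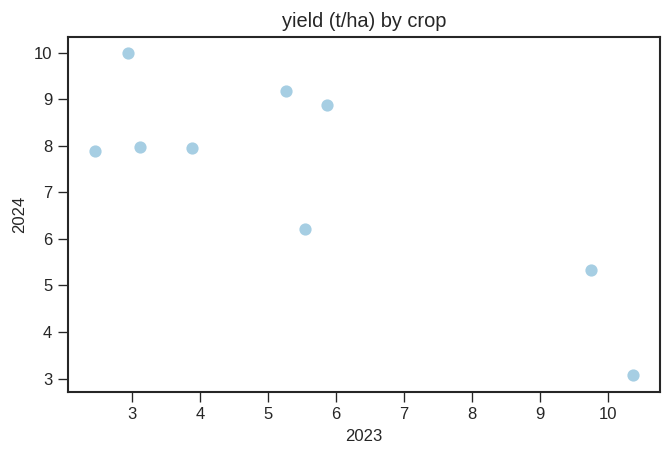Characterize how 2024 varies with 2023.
negative, strong

Points are negatively correlated; strong (|r| ≈ 0.8).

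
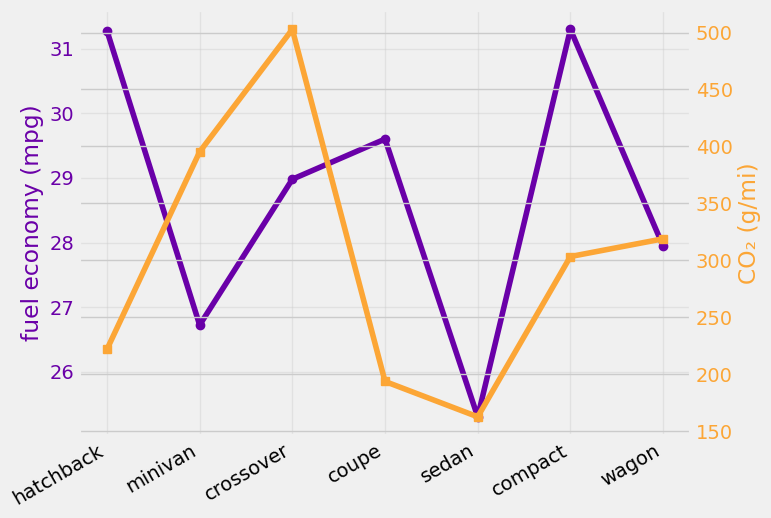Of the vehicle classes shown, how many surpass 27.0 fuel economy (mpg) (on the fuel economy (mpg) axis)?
Above 27.0: hatchback, crossover, coupe, compact, wagon.

5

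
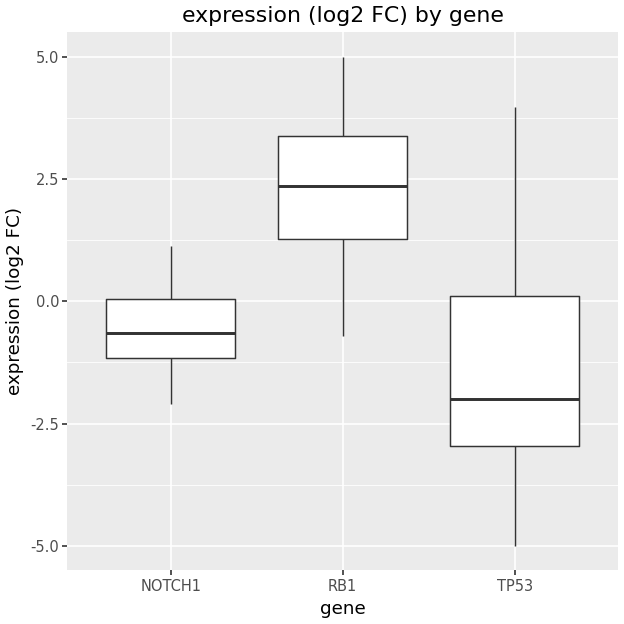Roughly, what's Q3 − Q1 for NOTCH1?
Q3 ≈ 0.0, Q1 ≈ -1.0; IQR ≈ 1.0.

≈ 1.0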